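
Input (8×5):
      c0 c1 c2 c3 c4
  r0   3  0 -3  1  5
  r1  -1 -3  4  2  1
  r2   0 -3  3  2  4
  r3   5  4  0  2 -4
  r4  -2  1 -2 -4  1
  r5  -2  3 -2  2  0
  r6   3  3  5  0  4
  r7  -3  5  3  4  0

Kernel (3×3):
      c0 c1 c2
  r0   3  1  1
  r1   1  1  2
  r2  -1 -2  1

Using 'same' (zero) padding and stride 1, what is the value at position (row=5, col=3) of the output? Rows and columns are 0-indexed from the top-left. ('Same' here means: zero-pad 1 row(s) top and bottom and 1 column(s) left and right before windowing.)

The receptive field on the zero-padded input at this output position is [-2 -4 1 / -2 2 0 / 5 0 4]. Elementwise product with the kernel and sum: -2·3 + -4·1 + 1·1 + -2·1 + 2·1 + 0·2 + 5·-1 + 0·-2 + 4·1.

-10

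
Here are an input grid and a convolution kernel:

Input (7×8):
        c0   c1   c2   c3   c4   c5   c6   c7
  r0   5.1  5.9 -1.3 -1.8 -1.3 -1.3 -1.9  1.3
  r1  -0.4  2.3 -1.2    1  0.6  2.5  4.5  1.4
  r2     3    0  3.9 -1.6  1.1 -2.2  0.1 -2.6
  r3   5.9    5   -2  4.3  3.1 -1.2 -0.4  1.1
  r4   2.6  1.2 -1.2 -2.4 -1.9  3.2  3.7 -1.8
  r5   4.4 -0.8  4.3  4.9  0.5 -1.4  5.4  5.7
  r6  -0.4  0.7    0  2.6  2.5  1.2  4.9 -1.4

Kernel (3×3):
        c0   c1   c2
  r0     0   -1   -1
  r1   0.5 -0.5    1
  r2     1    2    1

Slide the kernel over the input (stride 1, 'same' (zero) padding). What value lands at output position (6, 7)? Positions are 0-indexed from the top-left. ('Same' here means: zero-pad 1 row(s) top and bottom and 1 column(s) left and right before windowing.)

The receptive field on the zero-padded input at this output position is [5.4 5.7 0 / 4.9 -1.4 0 / 0 0 0]. Elementwise product with the kernel and sum: 5.7·-1 + 0·-1 + 4.9·0.5 + -1.4·-0.5 + 0·1 + 0·1 + 0·2 + 0·1.

-2.55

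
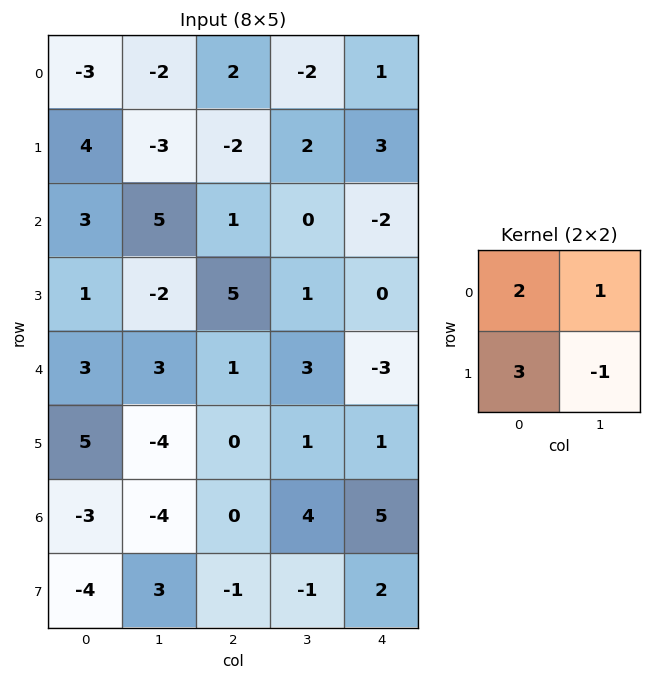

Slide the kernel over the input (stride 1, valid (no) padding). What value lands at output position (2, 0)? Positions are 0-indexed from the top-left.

16

The receptive field on the input at this output position is [3 5 / 1 -2]. Elementwise product with the kernel and sum: 3·2 + 5·1 + 1·3 + -2·-1.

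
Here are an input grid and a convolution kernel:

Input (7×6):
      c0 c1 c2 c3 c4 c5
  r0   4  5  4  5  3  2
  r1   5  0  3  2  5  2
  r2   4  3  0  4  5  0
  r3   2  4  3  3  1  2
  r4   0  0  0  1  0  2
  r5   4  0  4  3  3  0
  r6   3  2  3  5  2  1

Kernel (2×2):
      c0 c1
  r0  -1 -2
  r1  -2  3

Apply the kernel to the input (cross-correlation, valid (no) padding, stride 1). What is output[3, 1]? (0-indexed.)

The receptive field on the input at this output position is [4 3 / 0 0]. Elementwise product with the kernel and sum: 4·-1 + 3·-2 + 0·-2 + 0·3.

-10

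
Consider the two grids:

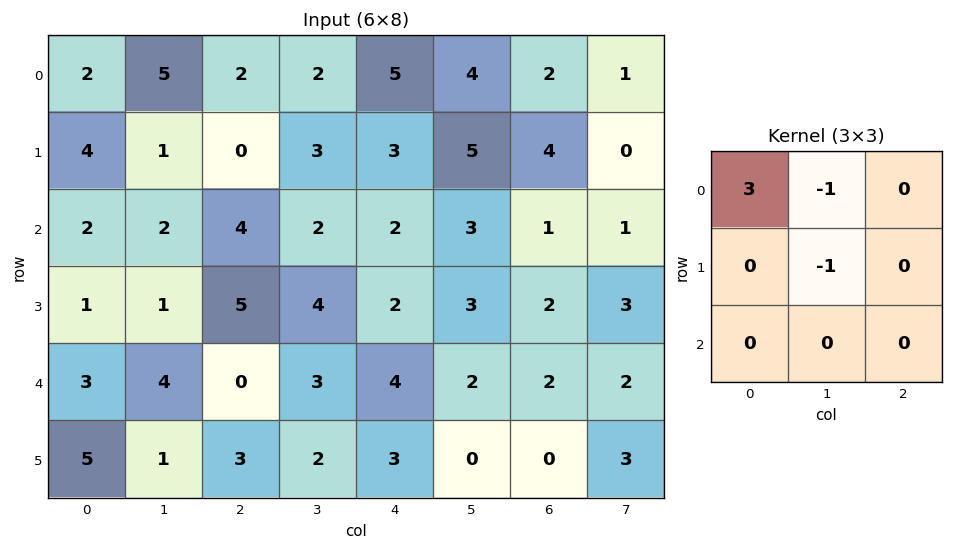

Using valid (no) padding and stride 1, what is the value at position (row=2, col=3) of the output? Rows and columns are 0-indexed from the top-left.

2

The receptive field on the input at this output position is [2 2 3 / 4 2 3 / 3 4 2]. Elementwise product with the kernel and sum: 2·3 + 2·-1 + 2·-1.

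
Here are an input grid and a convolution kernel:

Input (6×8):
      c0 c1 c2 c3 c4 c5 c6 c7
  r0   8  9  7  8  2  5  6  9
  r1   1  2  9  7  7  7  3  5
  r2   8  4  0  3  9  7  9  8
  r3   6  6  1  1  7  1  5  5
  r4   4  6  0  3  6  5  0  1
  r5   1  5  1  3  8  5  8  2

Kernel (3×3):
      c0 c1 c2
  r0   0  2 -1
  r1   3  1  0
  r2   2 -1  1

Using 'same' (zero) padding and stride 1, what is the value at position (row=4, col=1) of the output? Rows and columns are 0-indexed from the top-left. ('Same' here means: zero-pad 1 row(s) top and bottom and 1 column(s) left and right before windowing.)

The receptive field on the zero-padded input at this output position is [6 6 1 / 4 6 0 / 1 5 1]. Elementwise product with the kernel and sum: 6·2 + 1·-1 + 4·3 + 6·1 + 1·2 + 5·-1 + 1·1.

27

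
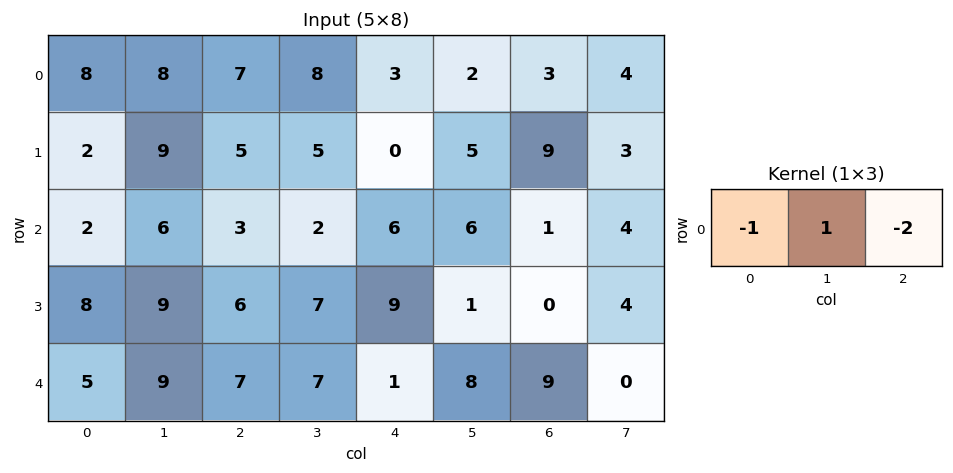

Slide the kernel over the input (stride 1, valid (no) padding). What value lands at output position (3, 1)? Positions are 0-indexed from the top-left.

The receptive field on the input at this output position is [9 6 7]. Elementwise product with the kernel and sum: 9·-1 + 6·1 + 7·-2.

-17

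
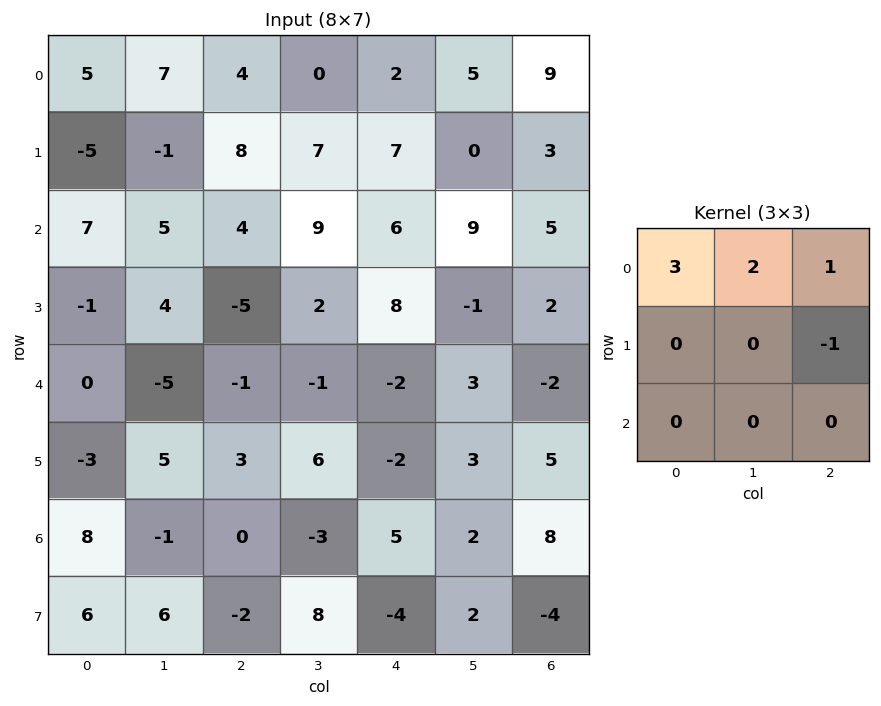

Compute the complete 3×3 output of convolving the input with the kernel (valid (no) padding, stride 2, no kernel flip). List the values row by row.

25 7 22
40 28 39
-14 -5 -7

Output[0,0]: The receptive field on the input at this output position is [5 7 4 / -5 -1 8 / 7 5 4]. Elementwise product with the kernel and sum: 5·3 + 7·2 + 4·1 + 8·-1.
Output[0,1]: The receptive field on the input at this output position is [4 0 2 / 8 7 7 / 4 9 6]. Elementwise product with the kernel and sum: 4·3 + 0·2 + 2·1 + 7·-1.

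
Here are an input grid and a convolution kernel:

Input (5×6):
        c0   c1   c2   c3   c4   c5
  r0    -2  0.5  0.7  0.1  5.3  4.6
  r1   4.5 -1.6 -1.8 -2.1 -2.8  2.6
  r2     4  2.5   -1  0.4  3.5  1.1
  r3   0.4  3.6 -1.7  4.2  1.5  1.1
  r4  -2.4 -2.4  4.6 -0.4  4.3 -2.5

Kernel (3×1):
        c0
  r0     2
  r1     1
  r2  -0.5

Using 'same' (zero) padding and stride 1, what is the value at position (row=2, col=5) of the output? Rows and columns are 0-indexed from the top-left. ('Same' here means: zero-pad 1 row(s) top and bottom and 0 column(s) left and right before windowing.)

The receptive field on the zero-padded input at this output position is [2.6 / 1.1 / 1.1]. Elementwise product with the kernel and sum: 2.6·2 + 1.1·1 + 1.1·-0.5.

5.75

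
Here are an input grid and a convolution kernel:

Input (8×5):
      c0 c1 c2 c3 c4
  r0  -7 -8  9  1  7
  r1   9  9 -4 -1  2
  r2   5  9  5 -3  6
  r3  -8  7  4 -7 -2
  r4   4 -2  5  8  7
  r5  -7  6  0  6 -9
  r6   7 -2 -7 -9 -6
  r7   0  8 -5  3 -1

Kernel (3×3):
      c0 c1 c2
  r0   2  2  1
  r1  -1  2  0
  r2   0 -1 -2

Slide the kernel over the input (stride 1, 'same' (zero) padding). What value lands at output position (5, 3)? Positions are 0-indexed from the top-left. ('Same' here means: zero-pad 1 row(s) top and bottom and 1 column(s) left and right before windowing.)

66

The receptive field on the zero-padded input at this output position is [5 8 7 / 0 6 -9 / -7 -9 -6]. Elementwise product with the kernel and sum: 5·2 + 8·2 + 7·1 + 0·-1 + 6·2 + -9·-1 + -6·-2.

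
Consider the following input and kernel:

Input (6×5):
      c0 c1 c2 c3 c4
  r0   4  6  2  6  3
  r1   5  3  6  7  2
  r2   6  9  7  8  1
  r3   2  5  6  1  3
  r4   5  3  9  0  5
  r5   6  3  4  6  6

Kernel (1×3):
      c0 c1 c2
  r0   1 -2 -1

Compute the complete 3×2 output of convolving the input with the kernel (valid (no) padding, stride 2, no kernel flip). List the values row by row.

-10 -13
-19 -10
-10 4

Output[0,0]: The receptive field on the input at this output position is [4 6 2]. Elementwise product with the kernel and sum: 4·1 + 6·-2 + 2·-1.
Output[0,1]: The receptive field on the input at this output position is [2 6 3]. Elementwise product with the kernel and sum: 2·1 + 6·-2 + 3·-1.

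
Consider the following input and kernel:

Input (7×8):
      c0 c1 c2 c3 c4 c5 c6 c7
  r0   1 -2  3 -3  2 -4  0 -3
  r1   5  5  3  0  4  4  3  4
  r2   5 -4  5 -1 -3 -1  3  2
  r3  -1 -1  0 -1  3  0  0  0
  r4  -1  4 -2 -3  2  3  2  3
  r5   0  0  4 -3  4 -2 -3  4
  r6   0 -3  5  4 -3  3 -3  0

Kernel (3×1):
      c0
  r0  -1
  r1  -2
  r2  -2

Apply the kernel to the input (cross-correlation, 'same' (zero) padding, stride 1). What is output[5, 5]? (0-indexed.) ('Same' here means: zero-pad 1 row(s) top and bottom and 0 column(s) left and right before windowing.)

The receptive field on the zero-padded input at this output position is [3 / -2 / 3]. Elementwise product with the kernel and sum: 3·-1 + -2·-2 + 3·-2.

-5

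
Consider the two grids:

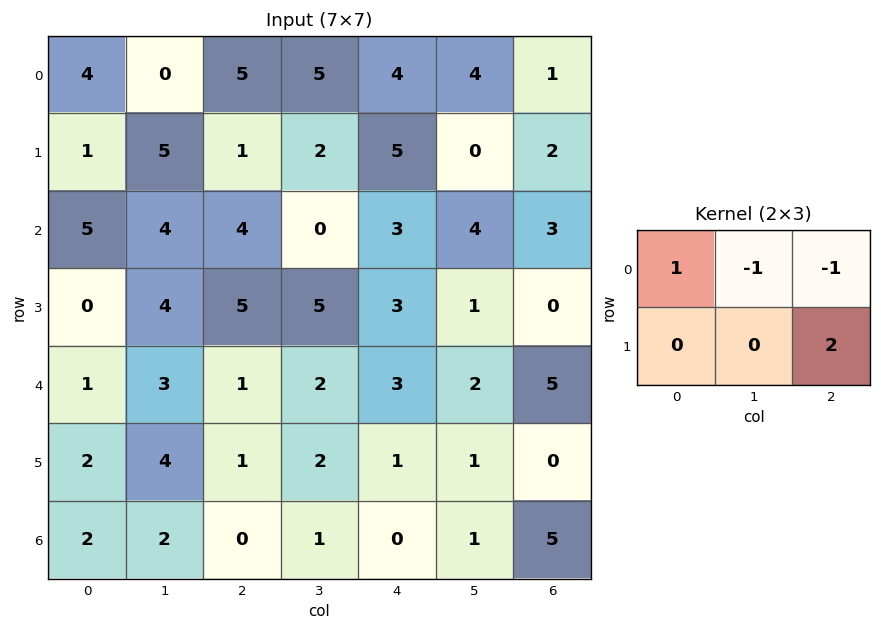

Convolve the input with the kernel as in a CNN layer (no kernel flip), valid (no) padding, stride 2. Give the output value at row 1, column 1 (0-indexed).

The receptive field on the input at this output position is [4 0 3 / 5 5 3]. Elementwise product with the kernel and sum: 4·1 + 0·-1 + 3·-1 + 3·2.

7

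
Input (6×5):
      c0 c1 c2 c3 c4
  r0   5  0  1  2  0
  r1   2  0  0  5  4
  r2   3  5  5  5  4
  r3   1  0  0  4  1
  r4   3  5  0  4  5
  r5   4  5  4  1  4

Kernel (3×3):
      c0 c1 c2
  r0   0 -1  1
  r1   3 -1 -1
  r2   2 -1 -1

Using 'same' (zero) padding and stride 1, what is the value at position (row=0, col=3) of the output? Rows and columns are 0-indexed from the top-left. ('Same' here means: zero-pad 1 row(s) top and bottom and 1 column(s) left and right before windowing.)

The receptive field on the zero-padded input at this output position is [0 0 0 / 1 2 0 / 0 5 4]. Elementwise product with the kernel and sum: 0·-1 + 0·1 + 1·3 + 2·-1 + 0·-1 + 0·2 + 5·-1 + 4·-1.

-8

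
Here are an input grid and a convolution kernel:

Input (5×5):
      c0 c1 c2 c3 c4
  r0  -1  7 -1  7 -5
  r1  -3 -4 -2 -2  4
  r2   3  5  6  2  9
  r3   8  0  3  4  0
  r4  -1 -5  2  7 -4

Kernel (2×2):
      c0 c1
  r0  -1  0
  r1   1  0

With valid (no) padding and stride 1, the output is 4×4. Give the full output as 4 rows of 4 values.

-2 -11 -1 -9
6 9 8 4
5 -5 -3 2
-9 -5 -1 3

Output[0,0]: The receptive field on the input at this output position is [-1 7 / -3 -4]. Elementwise product with the kernel and sum: -1·-1 + -3·1.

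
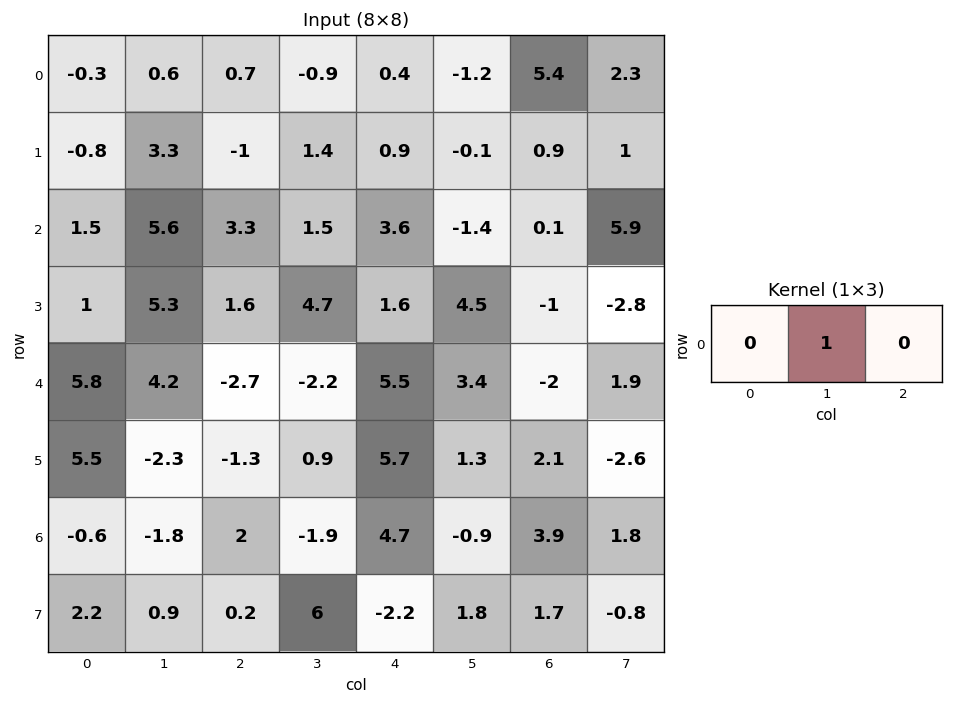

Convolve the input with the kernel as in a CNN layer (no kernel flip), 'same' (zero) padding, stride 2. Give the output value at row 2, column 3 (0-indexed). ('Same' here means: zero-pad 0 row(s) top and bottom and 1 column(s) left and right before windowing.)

-2

The receptive field on the zero-padded input at this output position is [3.4 -2 1.9]. Elementwise product with the kernel and sum: -2·1.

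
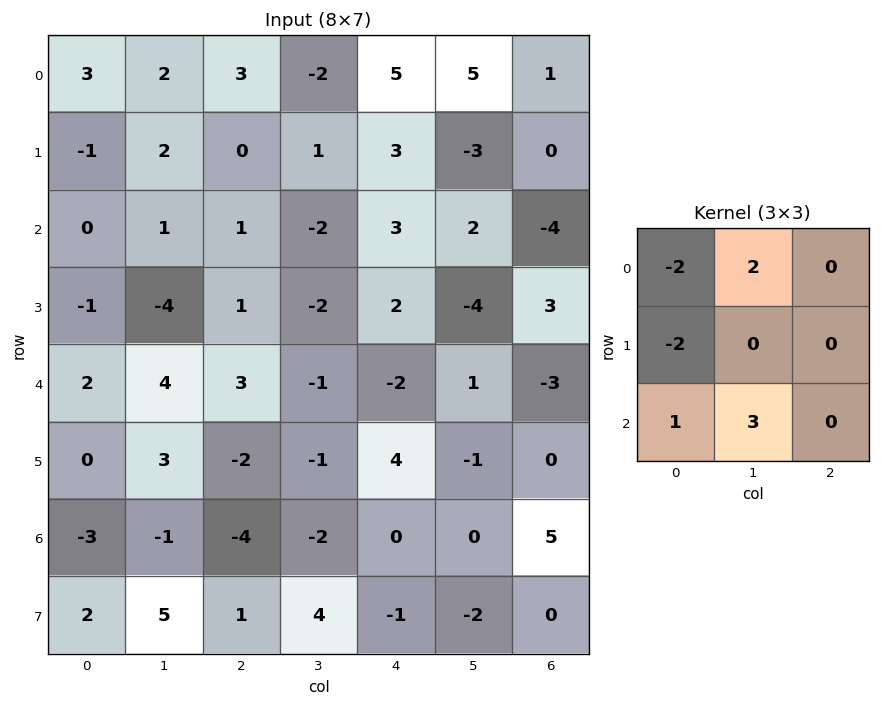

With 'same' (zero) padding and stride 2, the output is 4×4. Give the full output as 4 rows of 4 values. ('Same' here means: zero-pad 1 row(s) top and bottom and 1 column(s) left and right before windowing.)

Output[0,0]: The receptive field on the zero-padded input at this output position is [0 0 0 / 0 3 2 / 0 -1 2]. Elementwise product with the kernel and sum: 0·-2 + 0·2 + 0·-2 + 0·1 + -1·3.
Output[0,1]: The receptive field on the zero-padded input at this output position is [0 0 0 / 2 3 -2 / 2 0 1]. Elementwise product with the kernel and sum: 0·-2 + 0·2 + 2·-2 + 2·1 + 0·3.

-3 -2 14 -13
-5 -7 12 7
-2 -1 21 11
6 0 15 0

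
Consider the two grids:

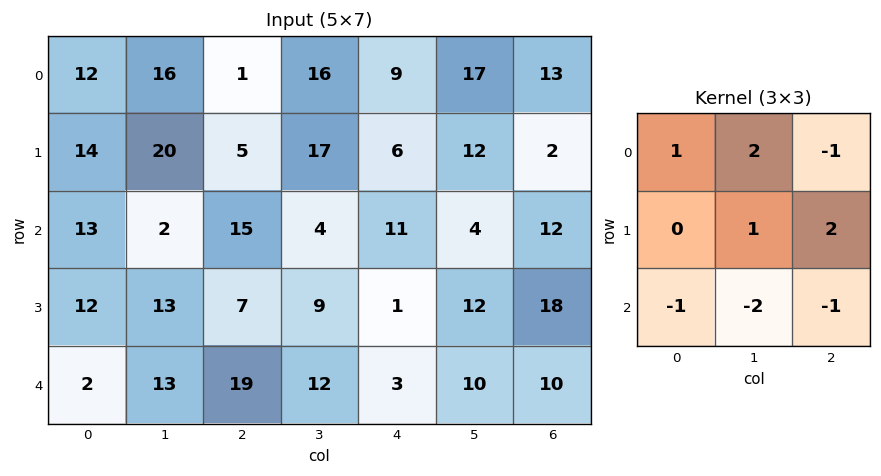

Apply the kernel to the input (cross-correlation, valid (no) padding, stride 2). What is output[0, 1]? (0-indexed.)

19

The receptive field on the input at this output position is [1 16 9 / 5 17 6 / 15 4 11]. Elementwise product with the kernel and sum: 1·1 + 16·2 + 9·-1 + 17·1 + 6·2 + 15·-1 + 4·-2 + 11·-1.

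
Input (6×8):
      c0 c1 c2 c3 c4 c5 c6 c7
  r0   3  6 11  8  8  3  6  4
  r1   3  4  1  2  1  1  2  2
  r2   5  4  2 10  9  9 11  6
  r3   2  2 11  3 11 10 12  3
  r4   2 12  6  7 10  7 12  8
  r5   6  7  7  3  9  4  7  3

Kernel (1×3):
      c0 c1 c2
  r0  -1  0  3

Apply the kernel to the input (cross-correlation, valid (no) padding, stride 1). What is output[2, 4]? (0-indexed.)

24

The receptive field on the input at this output position is [9 9 11]. Elementwise product with the kernel and sum: 9·-1 + 11·3.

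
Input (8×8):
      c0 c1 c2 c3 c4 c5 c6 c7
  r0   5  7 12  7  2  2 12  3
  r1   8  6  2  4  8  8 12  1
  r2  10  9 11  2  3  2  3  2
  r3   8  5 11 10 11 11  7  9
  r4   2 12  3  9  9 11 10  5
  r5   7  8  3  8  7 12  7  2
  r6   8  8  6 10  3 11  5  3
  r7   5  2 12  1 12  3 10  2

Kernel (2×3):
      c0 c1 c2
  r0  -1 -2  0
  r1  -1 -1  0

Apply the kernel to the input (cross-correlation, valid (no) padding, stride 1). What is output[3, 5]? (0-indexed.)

The receptive field on the input at this output position is [11 7 9 / 11 10 5]. Elementwise product with the kernel and sum: 11·-1 + 7·-2 + 11·-1 + 10·-1.

-46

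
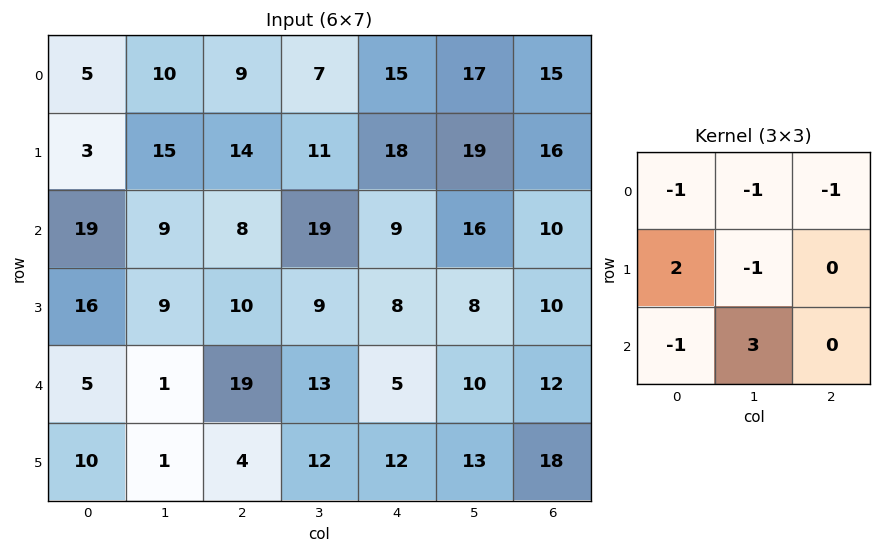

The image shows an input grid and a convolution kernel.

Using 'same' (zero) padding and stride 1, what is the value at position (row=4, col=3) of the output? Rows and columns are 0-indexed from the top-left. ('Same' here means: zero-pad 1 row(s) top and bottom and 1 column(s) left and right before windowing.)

30

The receptive field on the zero-padded input at this output position is [10 9 8 / 19 13 5 / 4 12 12]. Elementwise product with the kernel and sum: 10·-1 + 9·-1 + 8·-1 + 19·2 + 13·-1 + 4·-1 + 12·3.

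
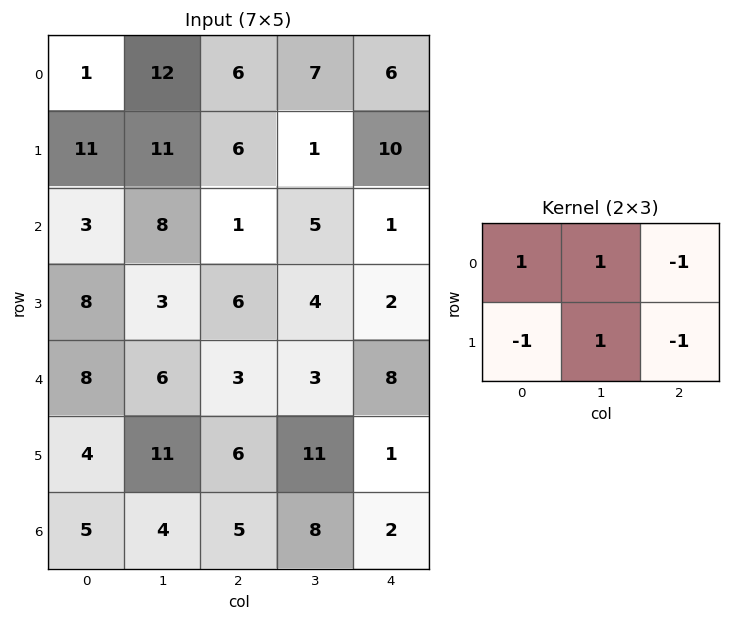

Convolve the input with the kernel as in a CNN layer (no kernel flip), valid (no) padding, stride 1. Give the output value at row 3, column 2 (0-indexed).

The receptive field on the input at this output position is [6 4 2 / 3 3 8]. Elementwise product with the kernel and sum: 6·1 + 4·1 + 2·-1 + 3·-1 + 3·1 + 8·-1.

0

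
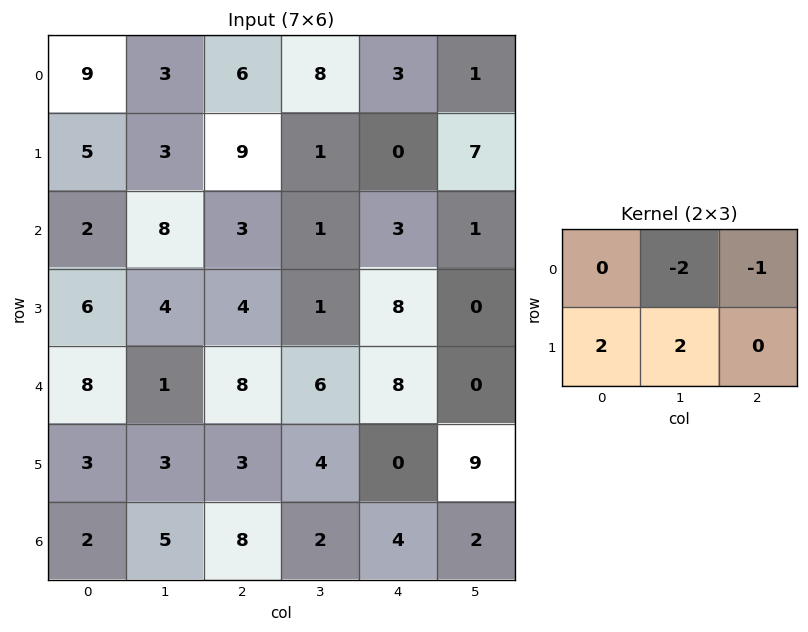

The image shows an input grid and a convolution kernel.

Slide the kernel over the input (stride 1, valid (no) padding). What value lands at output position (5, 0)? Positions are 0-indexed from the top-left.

The receptive field on the input at this output position is [3 3 3 / 2 5 8]. Elementwise product with the kernel and sum: 3·-2 + 3·-1 + 2·2 + 5·2.

5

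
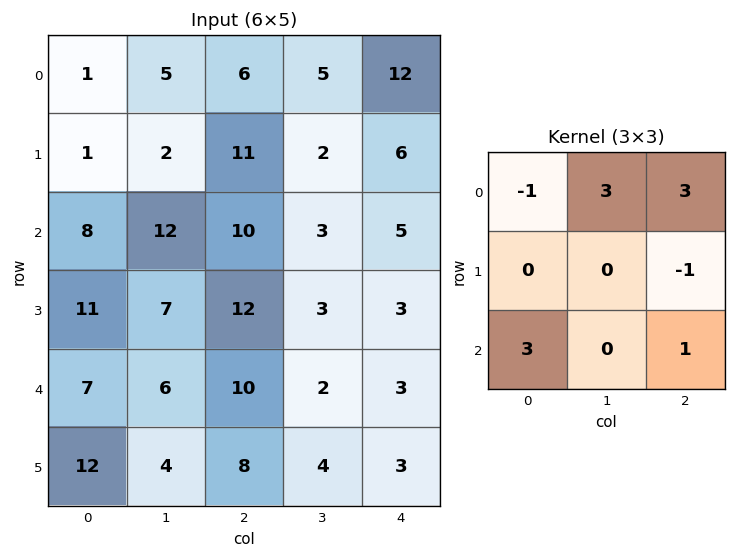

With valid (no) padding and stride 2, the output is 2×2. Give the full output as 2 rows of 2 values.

Output[0,0]: The receptive field on the input at this output position is [1 5 6 / 1 2 11 / 8 12 10]. Elementwise product with the kernel and sum: 1·-1 + 5·3 + 6·3 + 11·-1 + 8·3 + 10·1.

55 74
77 44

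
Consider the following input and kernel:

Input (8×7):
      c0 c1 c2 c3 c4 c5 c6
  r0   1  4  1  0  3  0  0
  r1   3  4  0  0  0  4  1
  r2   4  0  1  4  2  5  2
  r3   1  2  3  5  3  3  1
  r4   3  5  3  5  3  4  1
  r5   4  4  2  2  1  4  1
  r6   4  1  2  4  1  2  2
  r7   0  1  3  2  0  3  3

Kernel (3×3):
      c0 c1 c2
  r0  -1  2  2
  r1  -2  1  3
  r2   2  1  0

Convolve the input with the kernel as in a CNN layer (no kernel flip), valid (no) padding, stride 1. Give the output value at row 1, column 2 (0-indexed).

The receptive field on the input at this output position is [0 0 0 / 1 4 2 / 3 5 3]. Elementwise product with the kernel and sum: 0·-1 + 0·2 + 0·2 + 1·-2 + 4·1 + 2·3 + 3·2 + 5·1.

19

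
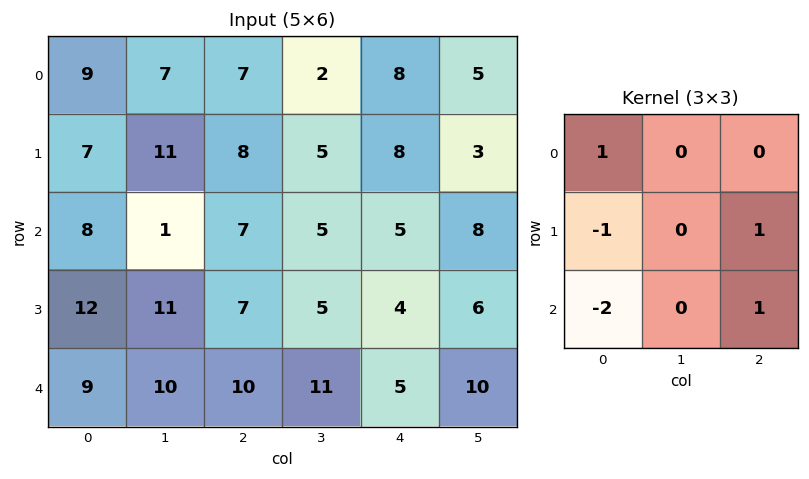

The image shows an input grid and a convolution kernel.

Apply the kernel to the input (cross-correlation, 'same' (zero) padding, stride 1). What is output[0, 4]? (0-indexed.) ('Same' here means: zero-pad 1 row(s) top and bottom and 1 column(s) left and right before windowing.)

The receptive field on the zero-padded input at this output position is [0 0 0 / 2 8 5 / 5 8 3]. Elementwise product with the kernel and sum: 0·1 + 2·-1 + 5·1 + 5·-2 + 3·1.

-4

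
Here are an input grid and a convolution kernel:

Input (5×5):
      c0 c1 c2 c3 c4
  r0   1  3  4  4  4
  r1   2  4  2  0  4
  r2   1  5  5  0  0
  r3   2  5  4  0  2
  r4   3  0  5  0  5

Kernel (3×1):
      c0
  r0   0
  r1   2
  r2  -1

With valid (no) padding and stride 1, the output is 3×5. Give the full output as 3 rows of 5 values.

Output[0,0]: The receptive field on the input at this output position is [1 / 2 / 1]. Elementwise product with the kernel and sum: 2·2 + 1·-1.

3 3 -1 0 8
0 5 6 0 -2
1 10 3 0 -1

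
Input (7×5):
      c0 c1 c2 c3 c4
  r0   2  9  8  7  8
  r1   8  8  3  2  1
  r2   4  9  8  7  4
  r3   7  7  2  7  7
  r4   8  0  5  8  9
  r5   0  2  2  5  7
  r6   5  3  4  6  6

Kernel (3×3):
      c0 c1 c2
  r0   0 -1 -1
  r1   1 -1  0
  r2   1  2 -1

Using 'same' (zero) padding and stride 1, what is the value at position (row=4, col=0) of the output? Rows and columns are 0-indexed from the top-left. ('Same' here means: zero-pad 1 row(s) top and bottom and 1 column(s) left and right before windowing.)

-24

The receptive field on the zero-padded input at this output position is [0 7 7 / 0 8 0 / 0 0 2]. Elementwise product with the kernel and sum: 7·-1 + 7·-1 + 0·1 + 8·-1 + 0·1 + 0·2 + 2·-1.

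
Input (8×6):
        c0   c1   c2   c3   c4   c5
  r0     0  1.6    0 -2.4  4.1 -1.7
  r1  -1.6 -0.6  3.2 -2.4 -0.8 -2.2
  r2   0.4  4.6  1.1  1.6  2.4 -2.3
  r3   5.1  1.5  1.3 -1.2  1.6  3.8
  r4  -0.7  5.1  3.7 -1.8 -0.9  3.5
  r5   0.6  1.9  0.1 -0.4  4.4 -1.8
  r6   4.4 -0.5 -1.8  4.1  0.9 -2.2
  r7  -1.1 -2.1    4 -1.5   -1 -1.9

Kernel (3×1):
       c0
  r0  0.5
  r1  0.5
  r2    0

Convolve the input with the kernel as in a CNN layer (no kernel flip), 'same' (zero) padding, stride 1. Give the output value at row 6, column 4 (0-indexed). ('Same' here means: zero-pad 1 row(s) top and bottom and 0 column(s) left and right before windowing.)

The receptive field on the zero-padded input at this output position is [4.4 / 0.9 / -1]. Elementwise product with the kernel and sum: 4.4·0.5 + 0.9·0.5.

2.65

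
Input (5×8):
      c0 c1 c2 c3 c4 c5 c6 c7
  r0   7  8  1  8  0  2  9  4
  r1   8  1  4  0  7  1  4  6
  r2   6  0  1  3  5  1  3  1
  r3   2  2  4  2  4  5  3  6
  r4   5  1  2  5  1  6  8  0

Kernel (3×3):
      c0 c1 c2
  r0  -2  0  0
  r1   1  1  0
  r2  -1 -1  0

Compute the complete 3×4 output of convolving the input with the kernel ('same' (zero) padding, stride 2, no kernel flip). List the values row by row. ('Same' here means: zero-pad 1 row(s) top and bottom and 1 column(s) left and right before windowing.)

Output[0,0]: The receptive field on the zero-padded input at this output position is [0 0 0 / 0 7 8 / 0 8 1]. Elementwise product with the kernel and sum: 0·-2 + 0·1 + 7·1 + 0·-1 + 8·-1.
Output[0,1]: The receptive field on the zero-padded input at this output position is [0 0 0 / 8 1 8 / 1 4 0]. Elementwise product with the kernel and sum: 0·-2 + 8·1 + 1·1 + 1·-1 + 4·-1.

-1 4 1 6
4 -7 2 -6
5 -1 2 4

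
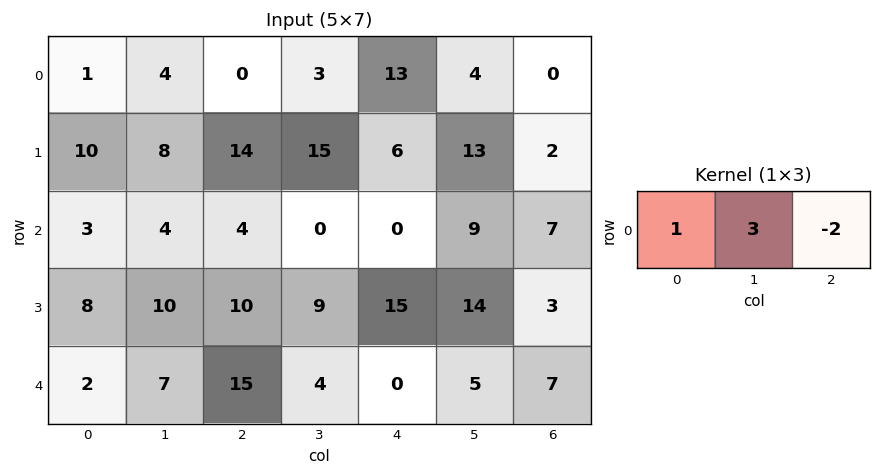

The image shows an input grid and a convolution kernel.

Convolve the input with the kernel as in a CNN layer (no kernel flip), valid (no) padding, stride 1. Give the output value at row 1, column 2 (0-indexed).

47

The receptive field on the input at this output position is [14 15 6]. Elementwise product with the kernel and sum: 14·1 + 15·3 + 6·-2.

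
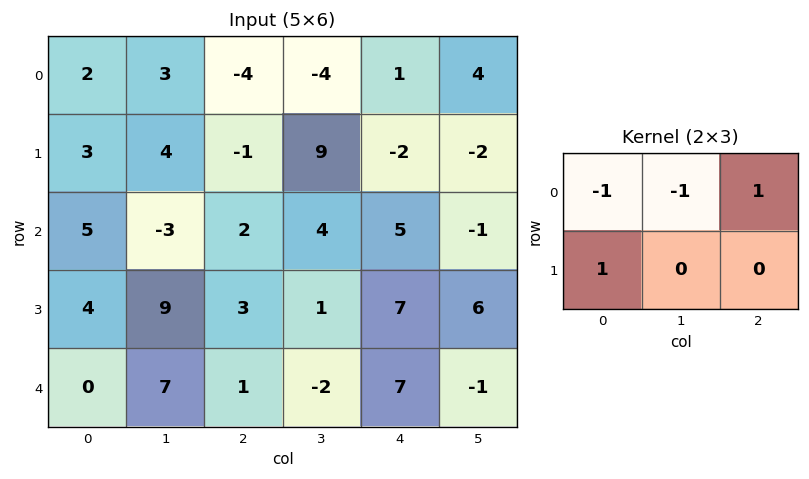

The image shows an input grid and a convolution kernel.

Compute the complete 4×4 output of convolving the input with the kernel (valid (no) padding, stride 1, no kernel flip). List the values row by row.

-6 1 8 16
-3 3 -8 -5
4 14 2 -9
-10 -4 4 -4

Output[0,0]: The receptive field on the input at this output position is [2 3 -4 / 3 4 -1]. Elementwise product with the kernel and sum: 2·-1 + 3·-1 + -4·1 + 3·1.
Output[0,1]: The receptive field on the input at this output position is [3 -4 -4 / 4 -1 9]. Elementwise product with the kernel and sum: 3·-1 + -4·-1 + -4·1 + 4·1.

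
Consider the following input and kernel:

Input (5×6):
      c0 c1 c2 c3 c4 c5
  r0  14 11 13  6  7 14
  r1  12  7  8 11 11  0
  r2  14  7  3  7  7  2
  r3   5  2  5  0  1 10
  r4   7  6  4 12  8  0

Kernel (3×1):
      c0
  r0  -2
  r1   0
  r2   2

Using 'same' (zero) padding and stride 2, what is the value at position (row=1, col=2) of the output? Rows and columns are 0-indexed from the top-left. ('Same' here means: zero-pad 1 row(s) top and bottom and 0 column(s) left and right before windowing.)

The receptive field on the zero-padded input at this output position is [11 / 7 / 1]. Elementwise product with the kernel and sum: 11·-2 + 1·2.

-20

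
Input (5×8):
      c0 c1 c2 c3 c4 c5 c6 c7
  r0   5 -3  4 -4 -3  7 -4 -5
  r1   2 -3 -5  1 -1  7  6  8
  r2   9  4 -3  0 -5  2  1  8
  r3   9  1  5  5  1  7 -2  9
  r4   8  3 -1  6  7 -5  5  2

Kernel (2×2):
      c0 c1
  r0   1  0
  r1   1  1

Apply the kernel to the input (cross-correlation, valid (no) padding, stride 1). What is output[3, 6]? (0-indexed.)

5

The receptive field on the input at this output position is [-2 9 / 5 2]. Elementwise product with the kernel and sum: -2·1 + 5·1 + 2·1.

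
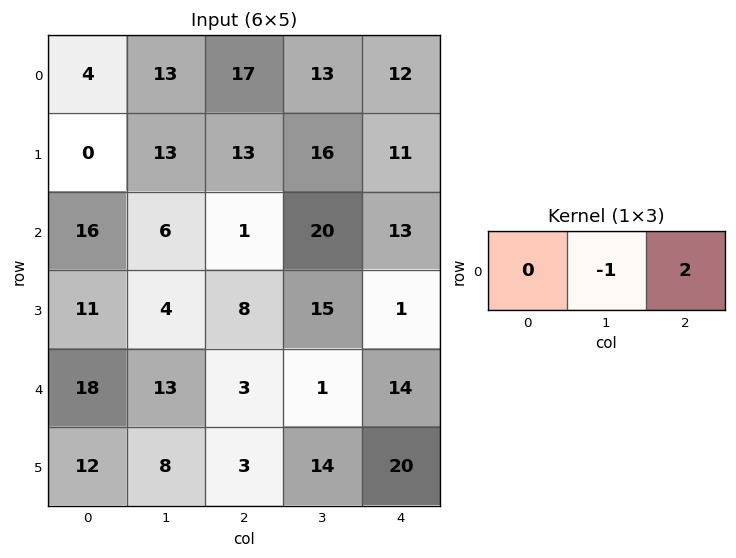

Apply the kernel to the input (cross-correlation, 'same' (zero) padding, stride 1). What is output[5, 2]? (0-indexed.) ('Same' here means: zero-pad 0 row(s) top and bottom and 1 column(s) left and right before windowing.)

25

The receptive field on the zero-padded input at this output position is [8 3 14]. Elementwise product with the kernel and sum: 3·-1 + 14·2.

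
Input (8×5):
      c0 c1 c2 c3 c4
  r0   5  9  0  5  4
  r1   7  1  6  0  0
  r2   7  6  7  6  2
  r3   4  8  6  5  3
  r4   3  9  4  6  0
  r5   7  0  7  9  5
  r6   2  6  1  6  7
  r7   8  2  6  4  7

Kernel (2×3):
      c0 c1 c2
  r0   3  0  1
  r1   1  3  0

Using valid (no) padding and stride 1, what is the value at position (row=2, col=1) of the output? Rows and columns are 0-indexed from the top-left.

The receptive field on the input at this output position is [6 7 6 / 8 6 5]. Elementwise product with the kernel and sum: 6·3 + 6·1 + 8·1 + 6·3.

50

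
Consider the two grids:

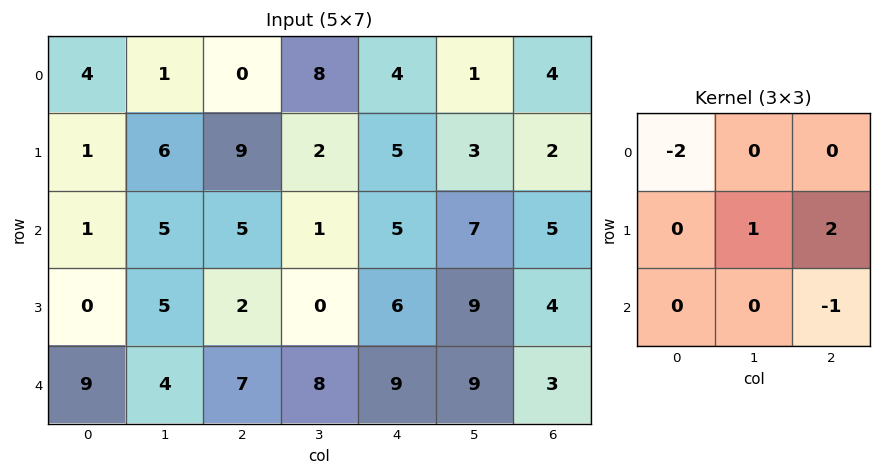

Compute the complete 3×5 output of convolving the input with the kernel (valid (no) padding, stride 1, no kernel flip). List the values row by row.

11 10 7 -12 -6
11 -5 -13 6 3
0 -16 -7 13 4

Output[0,0]: The receptive field on the input at this output position is [4 1 0 / 1 6 9 / 1 5 5]. Elementwise product with the kernel and sum: 4·-2 + 6·1 + 9·2 + 5·-1.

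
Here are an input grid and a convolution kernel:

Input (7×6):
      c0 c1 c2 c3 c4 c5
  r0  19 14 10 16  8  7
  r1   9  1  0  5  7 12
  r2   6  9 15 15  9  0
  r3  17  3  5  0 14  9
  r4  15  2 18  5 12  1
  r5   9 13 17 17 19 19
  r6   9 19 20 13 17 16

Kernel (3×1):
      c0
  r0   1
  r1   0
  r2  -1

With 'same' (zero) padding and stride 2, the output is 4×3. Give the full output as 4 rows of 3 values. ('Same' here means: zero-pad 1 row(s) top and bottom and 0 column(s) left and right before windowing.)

Output[0,0]: The receptive field on the zero-padded input at this output position is [0 / 19 / 9]. Elementwise product with the kernel and sum: 0·1 + 9·-1.
Output[0,1]: The receptive field on the zero-padded input at this output position is [0 / 10 / 0]. Elementwise product with the kernel and sum: 0·1 + 0·-1.

-9 0 -7
-8 -5 -7
8 -12 -5
9 17 19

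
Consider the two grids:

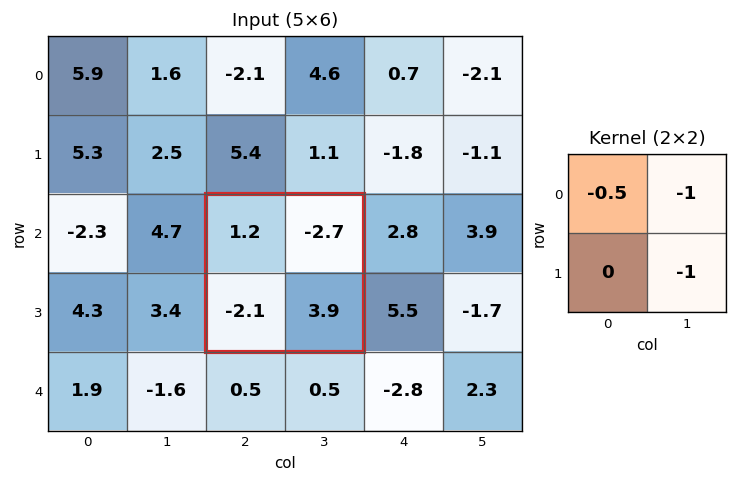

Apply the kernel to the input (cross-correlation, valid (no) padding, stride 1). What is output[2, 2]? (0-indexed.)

-1.8

The receptive field on the input at this output position is [1.2 -2.7 / -2.1 3.9]. Elementwise product with the kernel and sum: 1.2·-0.5 + -2.7·-1 + 3.9·-1.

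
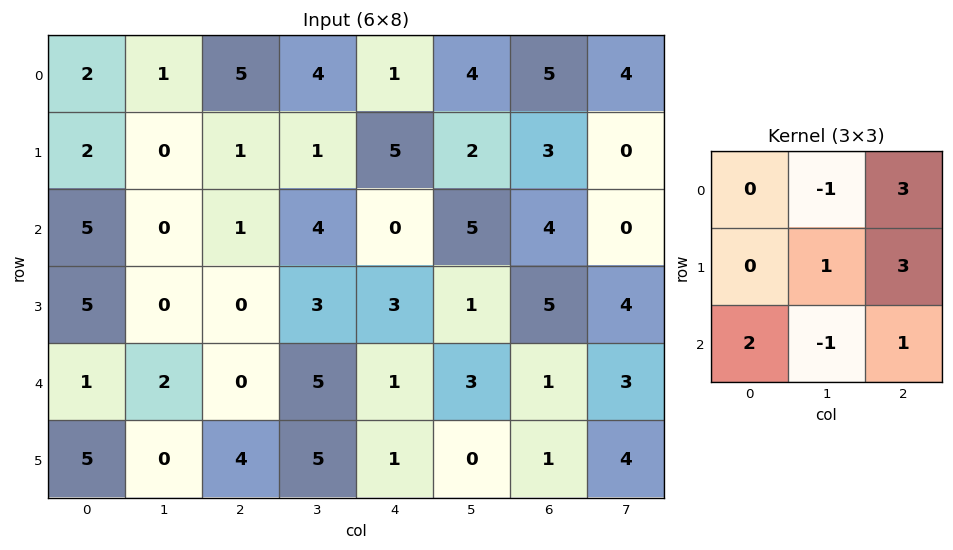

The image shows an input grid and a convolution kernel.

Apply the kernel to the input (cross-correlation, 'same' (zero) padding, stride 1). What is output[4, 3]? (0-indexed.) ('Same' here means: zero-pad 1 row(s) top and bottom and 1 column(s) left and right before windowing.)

18

The receptive field on the zero-padded input at this output position is [0 3 3 / 0 5 1 / 4 5 1]. Elementwise product with the kernel and sum: 3·-1 + 3·3 + 5·1 + 1·3 + 4·2 + 5·-1 + 1·1.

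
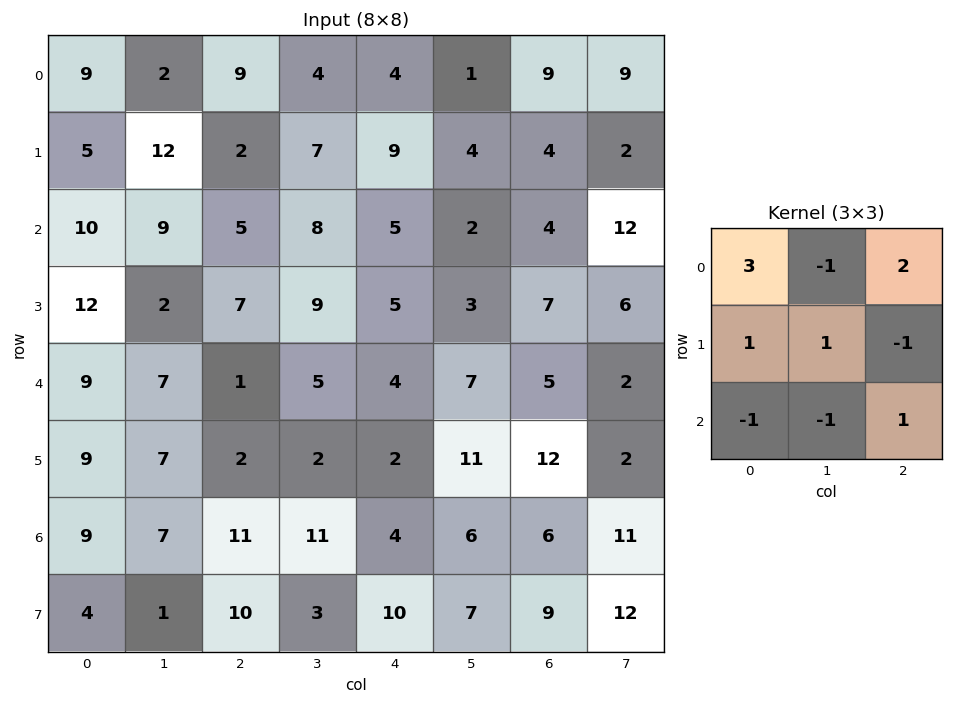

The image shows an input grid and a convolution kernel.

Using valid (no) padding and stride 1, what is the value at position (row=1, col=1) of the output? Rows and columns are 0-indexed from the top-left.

54

The receptive field on the input at this output position is [12 2 7 / 9 5 8 / 2 7 9]. Elementwise product with the kernel and sum: 12·3 + 2·-1 + 7·2 + 9·1 + 5·1 + 8·-1 + 2·-1 + 7·-1 + 9·1.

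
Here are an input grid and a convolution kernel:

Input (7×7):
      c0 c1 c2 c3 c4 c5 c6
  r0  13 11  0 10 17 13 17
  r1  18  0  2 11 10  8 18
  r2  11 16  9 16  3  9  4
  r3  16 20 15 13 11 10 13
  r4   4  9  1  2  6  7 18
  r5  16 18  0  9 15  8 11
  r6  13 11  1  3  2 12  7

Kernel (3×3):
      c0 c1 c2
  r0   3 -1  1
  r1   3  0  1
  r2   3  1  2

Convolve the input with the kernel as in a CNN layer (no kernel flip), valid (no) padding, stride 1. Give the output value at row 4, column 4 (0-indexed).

The receptive field on the input at this output position is [6 7 18 / 15 8 11 / 2 12 7]. Elementwise product with the kernel and sum: 6·3 + 7·-1 + 18·1 + 15·3 + 11·1 + 2·3 + 12·1 + 7·2.

117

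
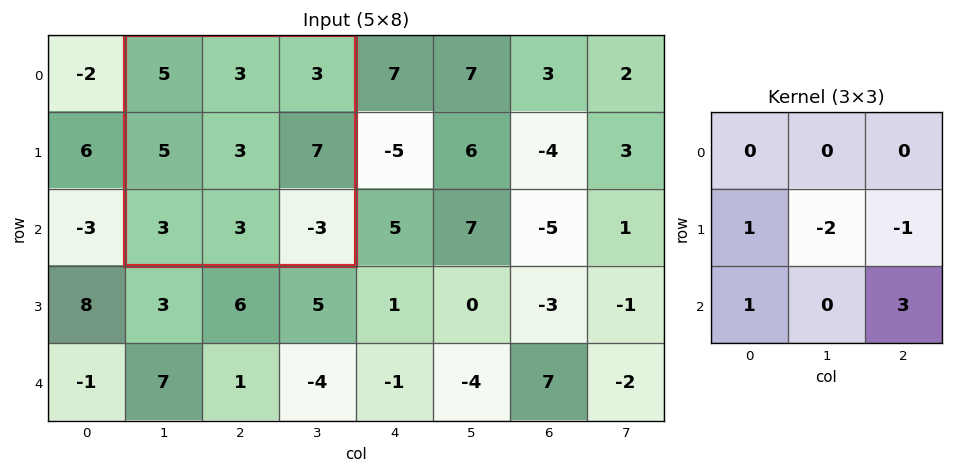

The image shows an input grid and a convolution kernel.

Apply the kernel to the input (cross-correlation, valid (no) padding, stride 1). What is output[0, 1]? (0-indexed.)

-14

The receptive field on the input at this output position is [5 3 3 / 5 3 7 / 3 3 -3]. Elementwise product with the kernel and sum: 5·1 + 3·-2 + 7·-1 + 3·1 + -3·3.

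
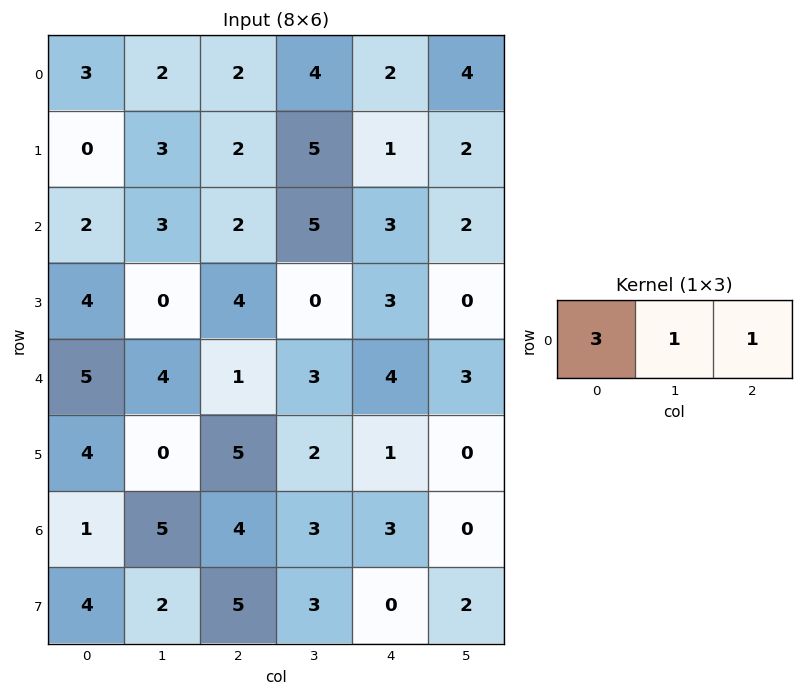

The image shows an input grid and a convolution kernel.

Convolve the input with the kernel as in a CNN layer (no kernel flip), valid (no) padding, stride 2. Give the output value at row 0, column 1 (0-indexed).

12

The receptive field on the input at this output position is [2 4 2]. Elementwise product with the kernel and sum: 2·3 + 4·1 + 2·1.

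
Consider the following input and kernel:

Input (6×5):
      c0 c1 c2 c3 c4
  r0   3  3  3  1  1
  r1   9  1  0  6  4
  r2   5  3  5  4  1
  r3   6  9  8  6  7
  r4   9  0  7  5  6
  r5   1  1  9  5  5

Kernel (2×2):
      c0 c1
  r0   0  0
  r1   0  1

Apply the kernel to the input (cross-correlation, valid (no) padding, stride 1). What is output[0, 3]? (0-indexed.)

The receptive field on the input at this output position is [1 1 / 6 4]. Elementwise product with the kernel and sum: 4·1.

4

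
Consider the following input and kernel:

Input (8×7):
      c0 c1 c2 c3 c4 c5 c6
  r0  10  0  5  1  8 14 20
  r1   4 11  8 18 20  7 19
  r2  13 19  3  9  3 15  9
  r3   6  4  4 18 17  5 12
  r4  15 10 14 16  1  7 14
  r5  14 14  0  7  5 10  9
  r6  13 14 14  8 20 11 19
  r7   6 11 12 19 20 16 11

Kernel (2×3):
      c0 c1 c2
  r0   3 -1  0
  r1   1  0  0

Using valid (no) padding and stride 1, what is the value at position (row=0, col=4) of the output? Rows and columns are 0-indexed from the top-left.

The receptive field on the input at this output position is [8 14 20 / 20 7 19]. Elementwise product with the kernel and sum: 8·3 + 14·-1 + 20·1.

30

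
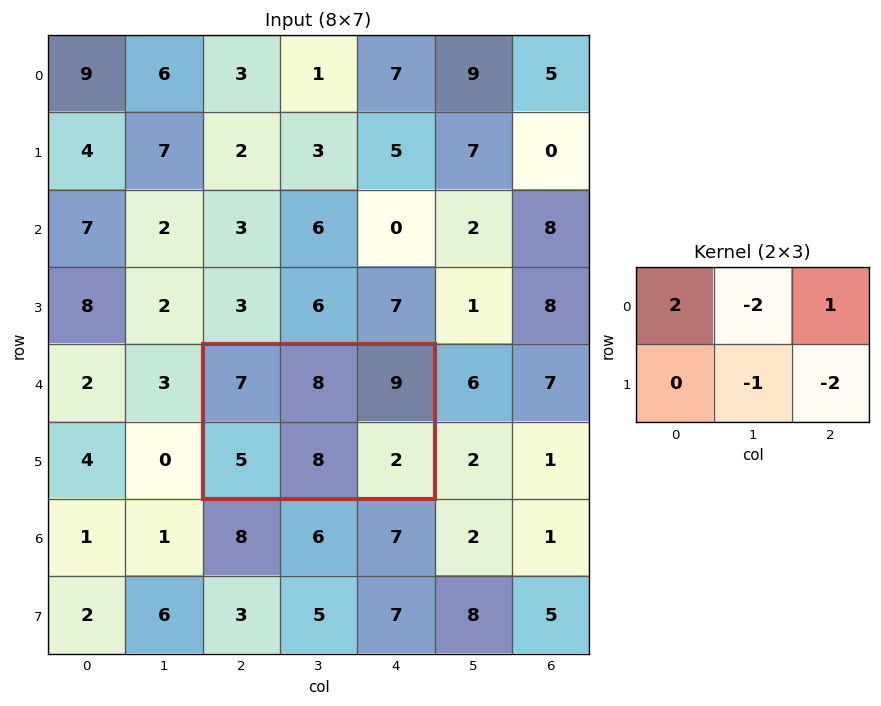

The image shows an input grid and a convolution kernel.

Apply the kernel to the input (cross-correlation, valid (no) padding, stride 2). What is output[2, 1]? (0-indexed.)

-5

The receptive field on the input at this output position is [7 8 9 / 5 8 2]. Elementwise product with the kernel and sum: 7·2 + 8·-2 + 9·1 + 8·-1 + 2·-2.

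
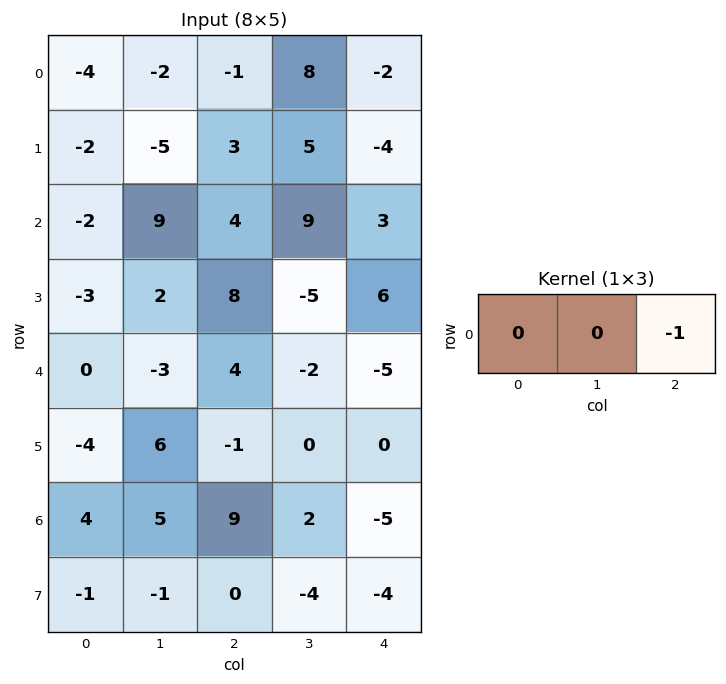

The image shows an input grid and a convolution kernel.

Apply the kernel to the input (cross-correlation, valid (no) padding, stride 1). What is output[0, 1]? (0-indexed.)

-8

The receptive field on the input at this output position is [-2 -1 8]. Elementwise product with the kernel and sum: 8·-1.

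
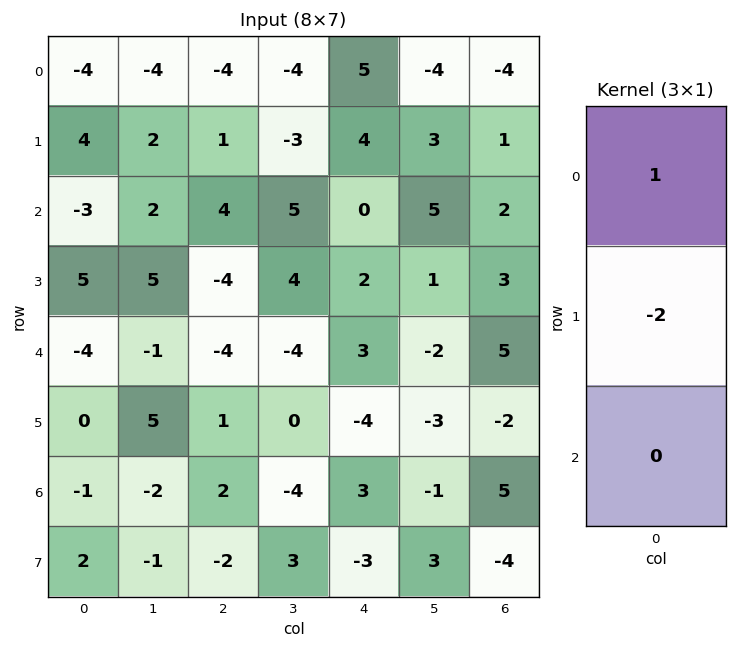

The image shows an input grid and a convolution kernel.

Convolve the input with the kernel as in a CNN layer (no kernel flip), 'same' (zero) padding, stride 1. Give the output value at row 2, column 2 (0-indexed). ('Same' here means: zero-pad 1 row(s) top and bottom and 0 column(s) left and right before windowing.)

-7

The receptive field on the zero-padded input at this output position is [1 / 4 / -4]. Elementwise product with the kernel and sum: 1·1 + 4·-2.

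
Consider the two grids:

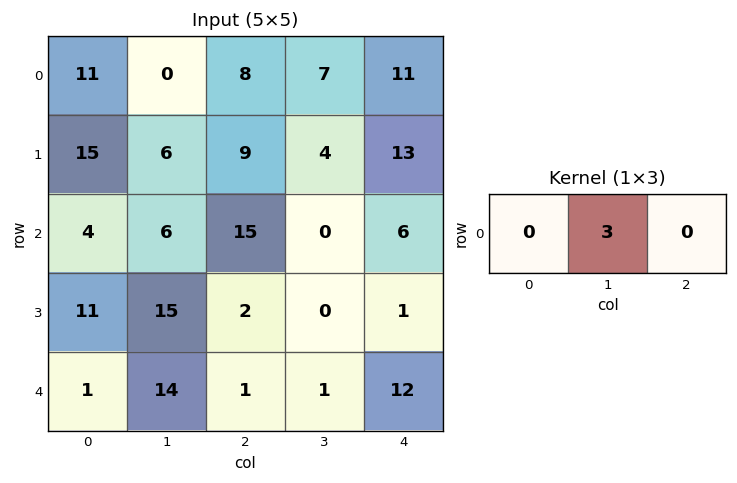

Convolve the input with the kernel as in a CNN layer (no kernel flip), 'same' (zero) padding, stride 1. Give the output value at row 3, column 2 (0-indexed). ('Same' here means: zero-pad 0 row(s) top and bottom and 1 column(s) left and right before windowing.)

The receptive field on the zero-padded input at this output position is [15 2 0]. Elementwise product with the kernel and sum: 2·3.

6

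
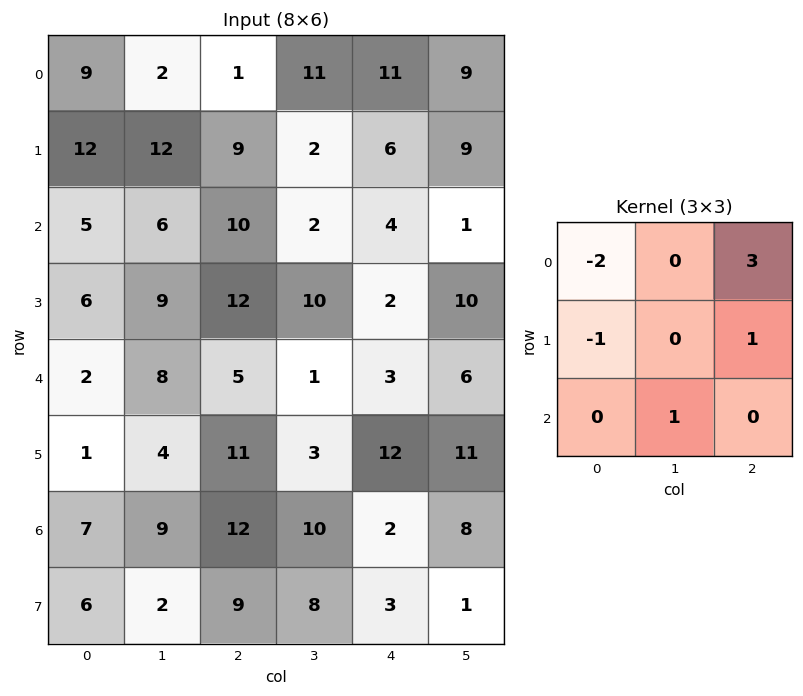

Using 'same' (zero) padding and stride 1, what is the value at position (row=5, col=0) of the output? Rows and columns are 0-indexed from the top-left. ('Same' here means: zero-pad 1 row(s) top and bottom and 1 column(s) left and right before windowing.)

35

The receptive field on the zero-padded input at this output position is [0 2 8 / 0 1 4 / 0 7 9]. Elementwise product with the kernel and sum: 0·-2 + 8·3 + 0·-1 + 4·1 + 7·1.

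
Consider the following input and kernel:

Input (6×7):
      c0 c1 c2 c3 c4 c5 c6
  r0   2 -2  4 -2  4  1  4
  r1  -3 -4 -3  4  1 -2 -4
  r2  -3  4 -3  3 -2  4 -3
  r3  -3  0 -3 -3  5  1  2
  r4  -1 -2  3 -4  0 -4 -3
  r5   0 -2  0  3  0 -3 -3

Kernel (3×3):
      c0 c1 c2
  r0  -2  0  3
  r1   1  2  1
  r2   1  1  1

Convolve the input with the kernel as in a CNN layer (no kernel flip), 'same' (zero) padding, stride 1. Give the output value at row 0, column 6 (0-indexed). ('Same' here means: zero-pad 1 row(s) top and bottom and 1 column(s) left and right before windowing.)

The receptive field on the zero-padded input at this output position is [0 0 0 / 1 4 0 / -2 -4 0]. Elementwise product with the kernel and sum: 0·-2 + 0·3 + 1·1 + 4·2 + 0·1 + -2·1 + -4·1 + 0·1.

3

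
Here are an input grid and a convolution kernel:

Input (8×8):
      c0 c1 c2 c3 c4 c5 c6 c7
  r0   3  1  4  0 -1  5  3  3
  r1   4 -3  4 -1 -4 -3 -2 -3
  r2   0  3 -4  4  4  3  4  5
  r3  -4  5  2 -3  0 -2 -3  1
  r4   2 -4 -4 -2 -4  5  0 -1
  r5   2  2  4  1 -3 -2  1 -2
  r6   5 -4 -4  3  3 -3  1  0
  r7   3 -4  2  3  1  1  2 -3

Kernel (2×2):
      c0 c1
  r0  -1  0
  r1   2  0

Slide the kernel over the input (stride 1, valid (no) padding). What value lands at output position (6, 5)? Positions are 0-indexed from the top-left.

5

The receptive field on the input at this output position is [-3 1 / 1 2]. Elementwise product with the kernel and sum: -3·-1 + 1·2.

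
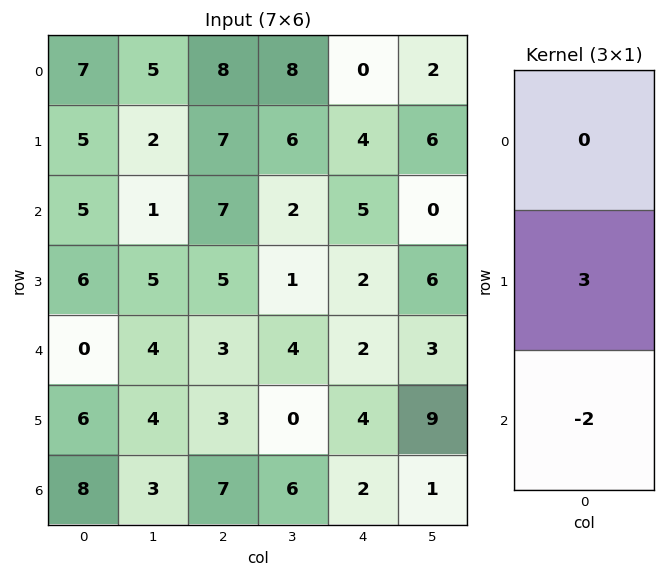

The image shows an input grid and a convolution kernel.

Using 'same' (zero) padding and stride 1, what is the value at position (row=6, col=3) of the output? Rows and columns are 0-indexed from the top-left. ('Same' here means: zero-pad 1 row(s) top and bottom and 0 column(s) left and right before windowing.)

The receptive field on the zero-padded input at this output position is [0 / 6 / 0]. Elementwise product with the kernel and sum: 6·3 + 0·-2.

18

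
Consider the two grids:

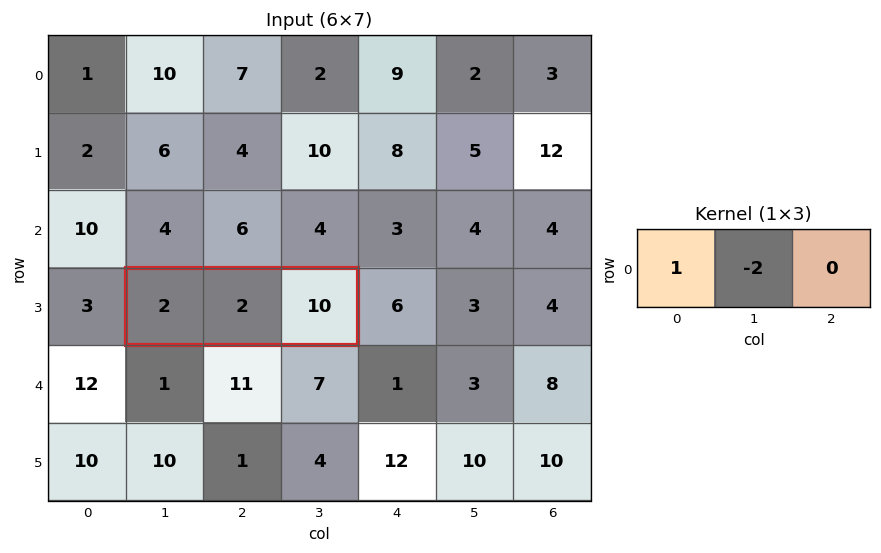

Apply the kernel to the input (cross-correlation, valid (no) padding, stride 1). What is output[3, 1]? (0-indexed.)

-2

The receptive field on the input at this output position is [2 2 10]. Elementwise product with the kernel and sum: 2·1 + 2·-2.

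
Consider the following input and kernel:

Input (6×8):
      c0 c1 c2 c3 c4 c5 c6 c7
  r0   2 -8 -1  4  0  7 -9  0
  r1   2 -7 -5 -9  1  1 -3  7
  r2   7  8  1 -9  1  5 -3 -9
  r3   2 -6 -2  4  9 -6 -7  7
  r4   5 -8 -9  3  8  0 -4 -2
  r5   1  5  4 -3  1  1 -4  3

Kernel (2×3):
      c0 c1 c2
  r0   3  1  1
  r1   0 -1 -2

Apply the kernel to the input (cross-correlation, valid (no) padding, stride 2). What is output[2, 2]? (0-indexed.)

The receptive field on the input at this output position is [8 0 -4 / 1 1 -4]. Elementwise product with the kernel and sum: 8·3 + 0·1 + -4·1 + 1·-1 + -4·-2.

27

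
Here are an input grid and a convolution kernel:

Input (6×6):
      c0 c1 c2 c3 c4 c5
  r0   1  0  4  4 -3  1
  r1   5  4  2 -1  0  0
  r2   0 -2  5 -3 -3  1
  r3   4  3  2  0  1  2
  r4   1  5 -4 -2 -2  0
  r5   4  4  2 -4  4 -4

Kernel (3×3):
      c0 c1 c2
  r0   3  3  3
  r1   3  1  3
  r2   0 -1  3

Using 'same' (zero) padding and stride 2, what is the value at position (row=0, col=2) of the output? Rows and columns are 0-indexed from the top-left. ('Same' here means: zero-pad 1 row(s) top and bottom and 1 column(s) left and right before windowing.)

12

The receptive field on the zero-padded input at this output position is [0 0 0 / 4 -3 1 / -1 0 0]. Elementwise product with the kernel and sum: 0·3 + 0·3 + 0·3 + 4·3 + -3·1 + 1·3 + 0·-1 + 0·3.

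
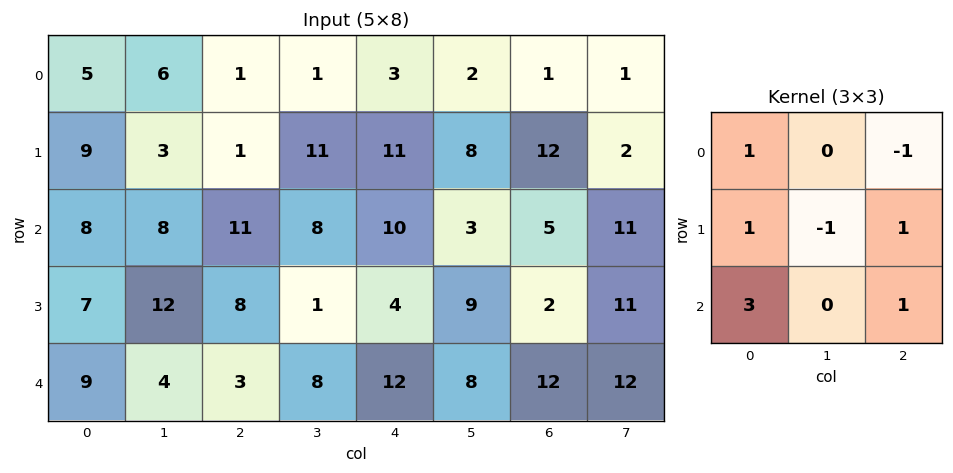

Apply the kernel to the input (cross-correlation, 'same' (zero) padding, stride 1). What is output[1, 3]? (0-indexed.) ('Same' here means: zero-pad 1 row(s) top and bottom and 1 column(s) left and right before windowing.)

42

The receptive field on the zero-padded input at this output position is [1 1 3 / 1 11 11 / 11 8 10]. Elementwise product with the kernel and sum: 1·1 + 3·-1 + 1·1 + 11·-1 + 11·1 + 11·3 + 10·1.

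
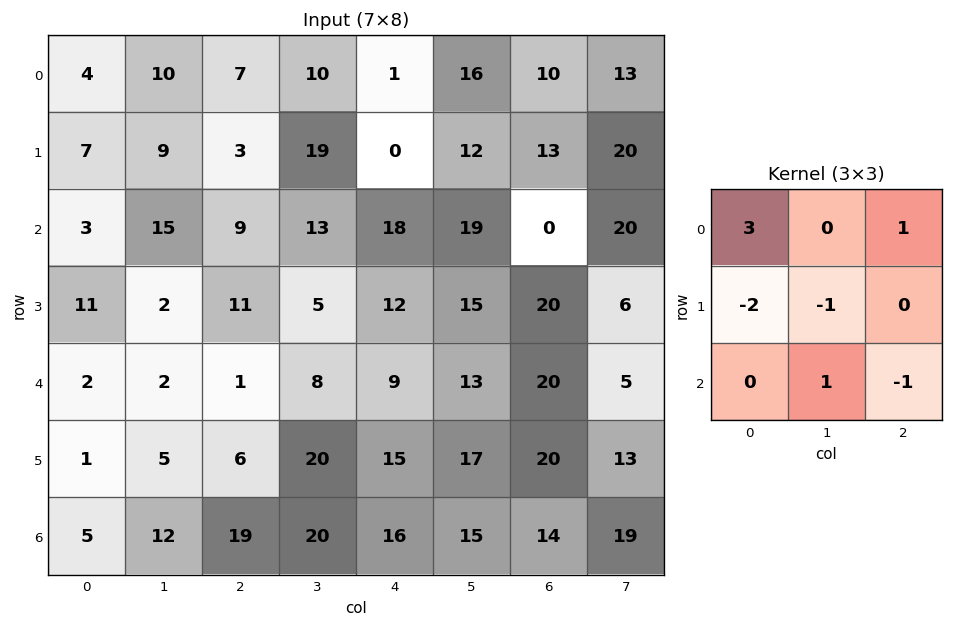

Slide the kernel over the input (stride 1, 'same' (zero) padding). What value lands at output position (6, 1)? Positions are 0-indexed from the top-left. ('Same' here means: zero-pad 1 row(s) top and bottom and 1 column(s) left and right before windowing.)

The receptive field on the zero-padded input at this output position is [1 5 6 / 5 12 19 / 0 0 0]. Elementwise product with the kernel and sum: 1·3 + 6·1 + 5·-2 + 12·-1 + 0·1 + 0·-1.

-13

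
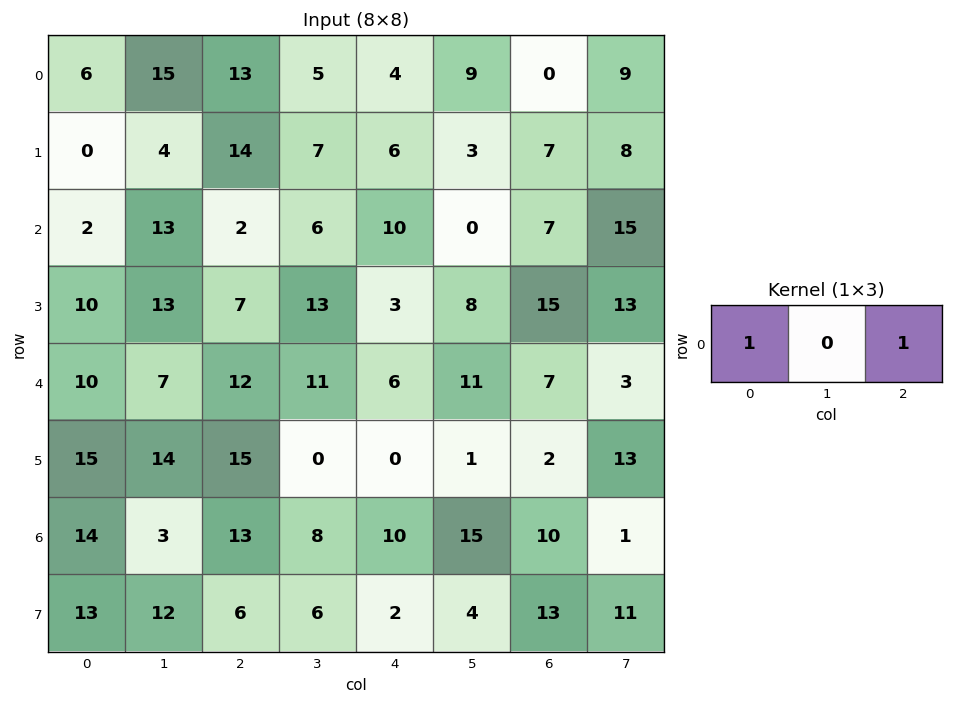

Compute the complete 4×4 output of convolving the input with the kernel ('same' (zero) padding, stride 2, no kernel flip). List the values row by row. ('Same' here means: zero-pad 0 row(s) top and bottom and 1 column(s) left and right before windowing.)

Output[0,0]: The receptive field on the zero-padded input at this output position is [0 6 15]. Elementwise product with the kernel and sum: 0·1 + 15·1.

15 20 14 18
13 19 6 15
7 18 22 14
3 11 23 16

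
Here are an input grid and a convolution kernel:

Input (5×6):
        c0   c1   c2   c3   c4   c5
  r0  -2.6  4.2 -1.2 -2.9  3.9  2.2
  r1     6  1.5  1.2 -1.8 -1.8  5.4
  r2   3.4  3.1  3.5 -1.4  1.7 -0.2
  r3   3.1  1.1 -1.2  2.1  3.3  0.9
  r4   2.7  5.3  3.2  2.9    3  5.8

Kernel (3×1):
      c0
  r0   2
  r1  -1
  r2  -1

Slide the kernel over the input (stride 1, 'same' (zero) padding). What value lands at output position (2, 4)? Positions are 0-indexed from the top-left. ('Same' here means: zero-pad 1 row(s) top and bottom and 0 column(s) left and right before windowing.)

-8.6

The receptive field on the zero-padded input at this output position is [-1.8 / 1.7 / 3.3]. Elementwise product with the kernel and sum: -1.8·2 + 1.7·-1 + 3.3·-1.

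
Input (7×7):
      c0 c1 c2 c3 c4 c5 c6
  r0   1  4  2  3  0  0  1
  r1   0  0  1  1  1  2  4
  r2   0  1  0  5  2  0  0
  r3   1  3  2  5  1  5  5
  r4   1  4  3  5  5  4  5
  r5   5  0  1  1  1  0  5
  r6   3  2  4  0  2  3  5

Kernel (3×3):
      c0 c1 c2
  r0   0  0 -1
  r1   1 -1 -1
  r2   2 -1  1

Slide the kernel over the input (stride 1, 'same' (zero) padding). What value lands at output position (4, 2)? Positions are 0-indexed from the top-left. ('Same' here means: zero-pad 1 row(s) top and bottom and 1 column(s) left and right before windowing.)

The receptive field on the zero-padded input at this output position is [3 2 5 / 4 3 5 / 0 1 1]. Elementwise product with the kernel and sum: 5·-1 + 4·1 + 3·-1 + 5·-1 + 0·2 + 1·-1 + 1·1.

-9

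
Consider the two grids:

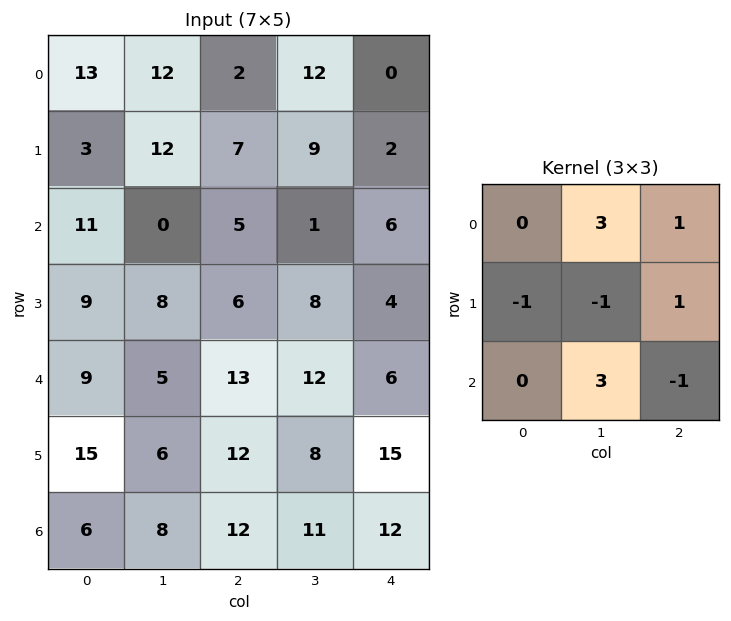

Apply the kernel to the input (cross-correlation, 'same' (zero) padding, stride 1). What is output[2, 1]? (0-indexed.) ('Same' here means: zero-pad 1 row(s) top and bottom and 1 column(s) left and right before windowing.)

55

The receptive field on the zero-padded input at this output position is [3 12 7 / 11 0 5 / 9 8 6]. Elementwise product with the kernel and sum: 12·3 + 7·1 + 11·-1 + 0·-1 + 5·1 + 8·3 + 6·-1.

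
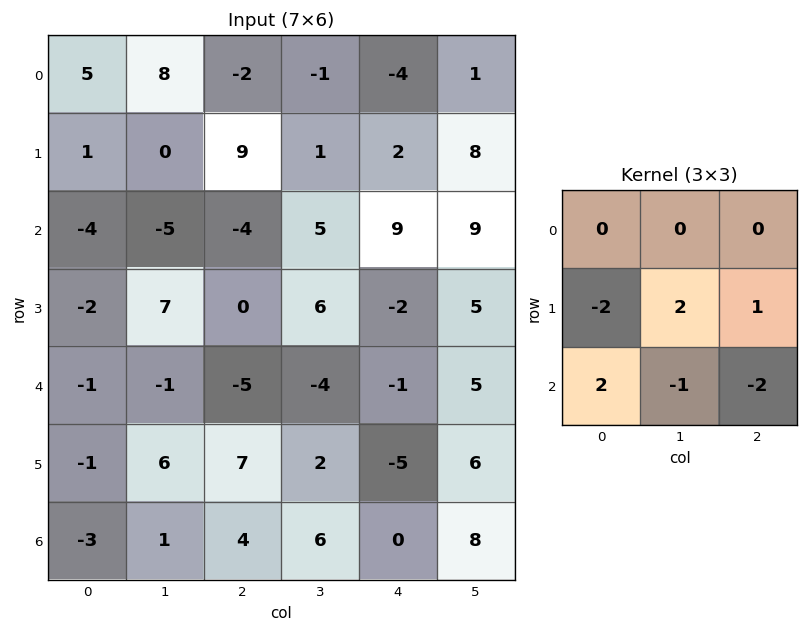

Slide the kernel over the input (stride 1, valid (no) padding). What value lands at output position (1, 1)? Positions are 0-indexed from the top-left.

9

The receptive field on the input at this output position is [0 9 1 / -5 -4 5 / 7 0 6]. Elementwise product with the kernel and sum: -5·-2 + -4·2 + 5·1 + 7·2 + 0·-1 + 6·-2.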